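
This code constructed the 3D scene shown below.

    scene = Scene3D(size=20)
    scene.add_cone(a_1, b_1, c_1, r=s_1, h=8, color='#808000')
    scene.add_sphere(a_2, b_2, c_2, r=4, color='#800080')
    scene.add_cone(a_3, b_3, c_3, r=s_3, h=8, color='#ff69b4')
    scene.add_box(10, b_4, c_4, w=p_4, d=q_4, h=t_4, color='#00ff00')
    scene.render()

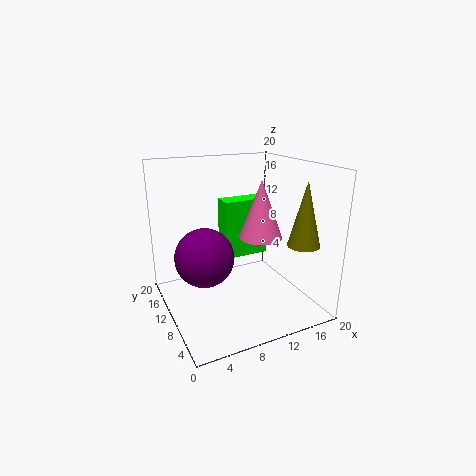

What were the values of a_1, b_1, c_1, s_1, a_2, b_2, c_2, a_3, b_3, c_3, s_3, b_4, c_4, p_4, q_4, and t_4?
a_1 = 15
b_1 = 2
c_1 = 11
s_1 = 2
a_2 = 5
b_2 = 10
c_2 = 8
a_3 = 13
b_3 = 9
c_3 = 10
s_3 = 3
b_4 = 14
c_4 = 5
p_4 = 7
q_4 = 3
t_4 = 9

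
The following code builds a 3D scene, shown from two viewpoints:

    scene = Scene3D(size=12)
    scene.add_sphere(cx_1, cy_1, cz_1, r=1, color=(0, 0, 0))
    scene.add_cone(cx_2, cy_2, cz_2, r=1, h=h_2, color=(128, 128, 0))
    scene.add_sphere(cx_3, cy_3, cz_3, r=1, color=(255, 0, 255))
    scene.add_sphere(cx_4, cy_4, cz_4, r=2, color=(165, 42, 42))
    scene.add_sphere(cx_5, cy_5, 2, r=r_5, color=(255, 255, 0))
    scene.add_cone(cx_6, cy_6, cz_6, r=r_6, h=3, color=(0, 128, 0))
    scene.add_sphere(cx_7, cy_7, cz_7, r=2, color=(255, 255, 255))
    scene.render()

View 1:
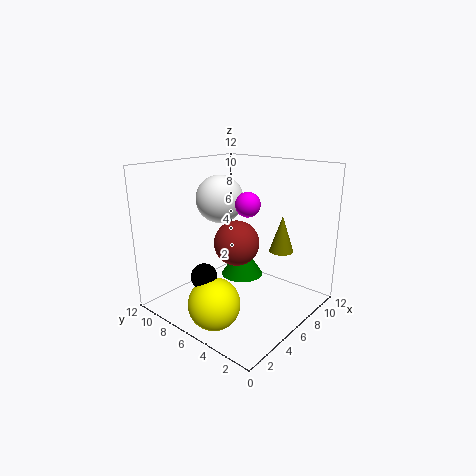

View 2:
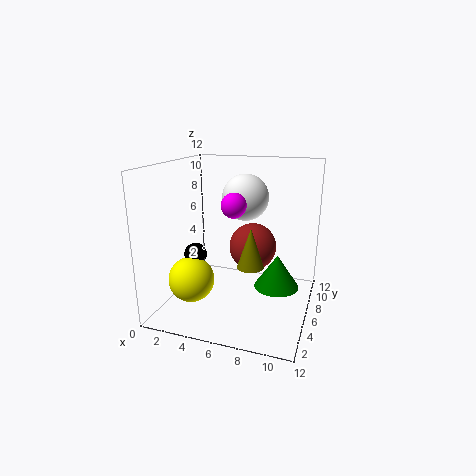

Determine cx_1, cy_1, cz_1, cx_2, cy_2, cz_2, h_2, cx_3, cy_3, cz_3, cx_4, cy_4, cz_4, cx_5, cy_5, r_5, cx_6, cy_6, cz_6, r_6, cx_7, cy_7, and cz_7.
cx_1 = 2, cy_1 = 6, cz_1 = 4, cx_2 = 8, cy_2 = 3, cz_2 = 5, h_2 = 3, cx_3 = 6, cy_3 = 5, cz_3 = 9, cx_4 = 7, cy_4 = 7, cz_4 = 5, cx_5 = 2, cy_5 = 5, r_5 = 2, cx_6 = 9, cy_6 = 8, cz_6 = 1, r_6 = 2, cx_7 = 6, cy_7 = 8, cz_7 = 9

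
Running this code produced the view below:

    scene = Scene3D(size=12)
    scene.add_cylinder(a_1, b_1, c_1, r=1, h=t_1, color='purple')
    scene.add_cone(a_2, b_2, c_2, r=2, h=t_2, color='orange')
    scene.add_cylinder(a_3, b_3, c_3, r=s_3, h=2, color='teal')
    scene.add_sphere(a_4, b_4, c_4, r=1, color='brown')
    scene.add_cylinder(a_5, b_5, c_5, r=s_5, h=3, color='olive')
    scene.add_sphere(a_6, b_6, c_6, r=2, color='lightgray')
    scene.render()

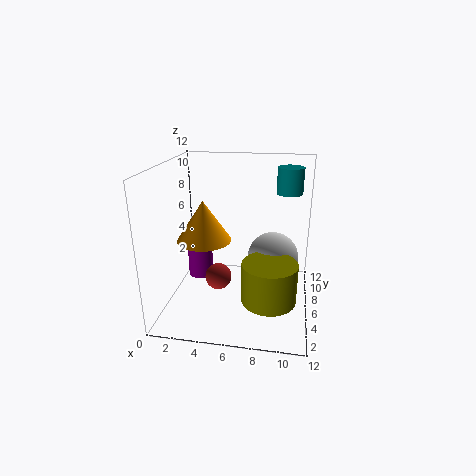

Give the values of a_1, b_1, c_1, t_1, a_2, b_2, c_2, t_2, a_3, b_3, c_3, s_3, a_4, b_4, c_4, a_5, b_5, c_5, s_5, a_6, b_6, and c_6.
a_1 = 3
b_1 = 5
c_1 = 3
t_1 = 3
a_2 = 4
b_2 = 3
c_2 = 7
t_2 = 3
a_3 = 10
b_3 = 6
c_3 = 10
s_3 = 1
a_4 = 5
b_4 = 3
c_4 = 4
a_5 = 9
b_5 = 2
c_5 = 3
s_5 = 2
a_6 = 9
b_6 = 5
c_6 = 5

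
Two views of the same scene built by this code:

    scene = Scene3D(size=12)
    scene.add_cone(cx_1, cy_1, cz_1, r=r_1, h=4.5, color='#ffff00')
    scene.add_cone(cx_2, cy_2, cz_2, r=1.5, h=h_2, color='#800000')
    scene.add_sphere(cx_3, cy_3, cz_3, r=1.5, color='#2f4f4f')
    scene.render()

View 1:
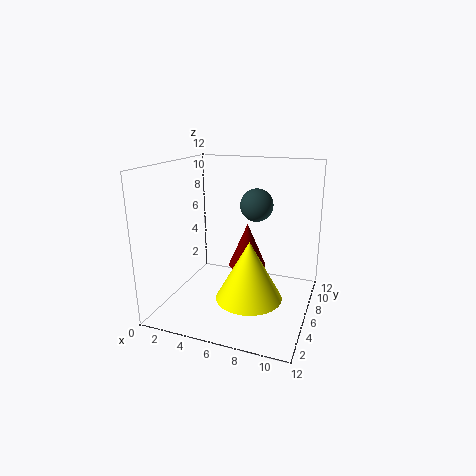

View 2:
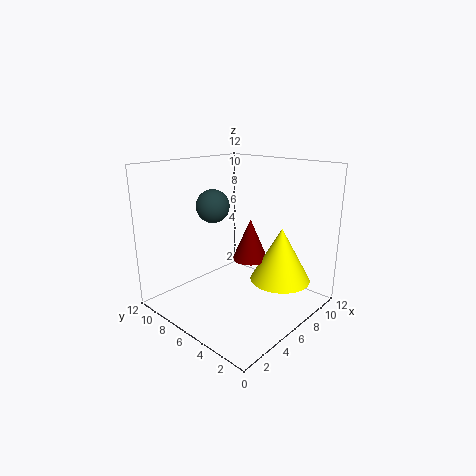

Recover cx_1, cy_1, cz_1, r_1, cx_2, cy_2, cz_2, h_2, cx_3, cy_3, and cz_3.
cx_1 = 8, cy_1 = 3, cz_1 = 2.5, r_1 = 2.5, cx_2 = 7, cy_2 = 5.5, cz_2 = 4, h_2 = 3.5, cx_3 = 6.5, cy_3 = 9.5, cz_3 = 8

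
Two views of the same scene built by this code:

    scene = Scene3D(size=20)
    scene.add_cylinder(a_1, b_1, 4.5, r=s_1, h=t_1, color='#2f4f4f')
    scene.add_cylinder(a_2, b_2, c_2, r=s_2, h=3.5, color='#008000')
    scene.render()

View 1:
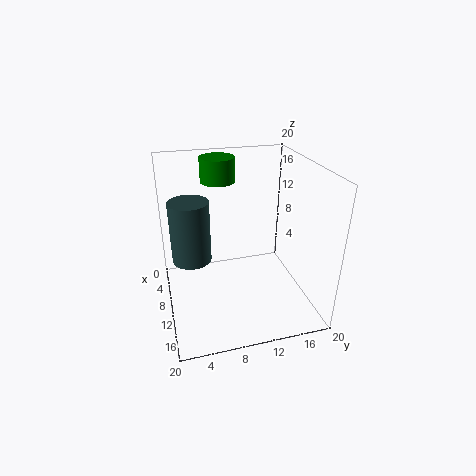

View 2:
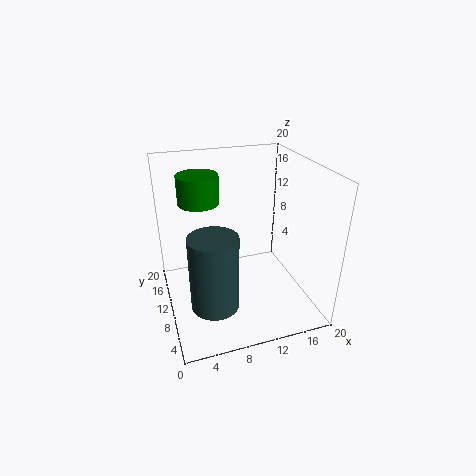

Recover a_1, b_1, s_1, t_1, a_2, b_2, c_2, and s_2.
a_1 = 5, b_1 = 4, s_1 = 3, t_1 = 9.5, a_2 = 4.5, b_2 = 8.5, c_2 = 16.5, s_2 = 2.5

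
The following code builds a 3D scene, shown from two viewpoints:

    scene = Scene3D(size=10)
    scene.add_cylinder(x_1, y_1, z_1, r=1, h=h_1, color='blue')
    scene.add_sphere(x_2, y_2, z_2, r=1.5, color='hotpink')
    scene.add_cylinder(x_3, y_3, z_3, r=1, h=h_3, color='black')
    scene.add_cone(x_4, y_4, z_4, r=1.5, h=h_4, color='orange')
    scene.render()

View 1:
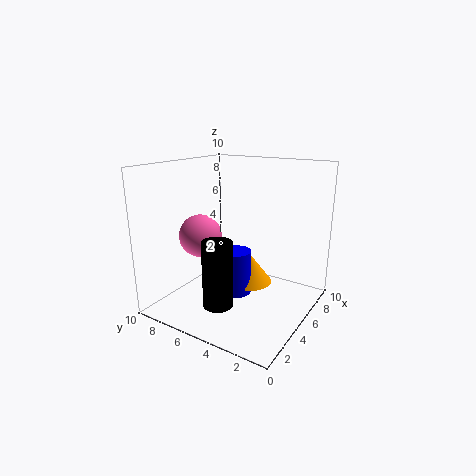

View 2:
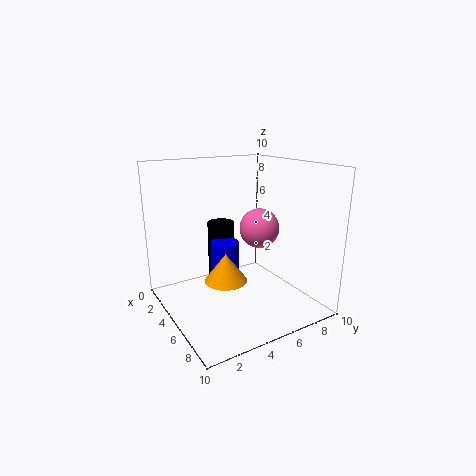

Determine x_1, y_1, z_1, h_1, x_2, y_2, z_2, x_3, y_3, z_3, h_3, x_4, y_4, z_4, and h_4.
x_1 = 4
y_1 = 4.5
z_1 = 1.5
h_1 = 3
x_2 = 4
y_2 = 7.5
z_2 = 5
x_3 = 2.5
y_3 = 5
z_3 = 1
h_3 = 4.5
x_4 = 5
y_4 = 4
z_4 = 2
h_4 = 2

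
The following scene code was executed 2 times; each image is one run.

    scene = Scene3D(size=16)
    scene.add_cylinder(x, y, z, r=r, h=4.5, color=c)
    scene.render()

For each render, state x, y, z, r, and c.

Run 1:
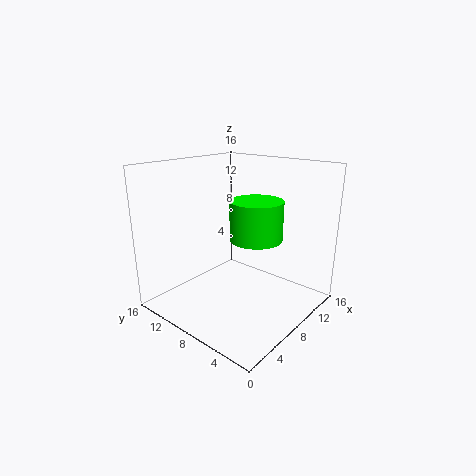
x = 10, y = 7, z = 7.5, r = 3, c = 'lime'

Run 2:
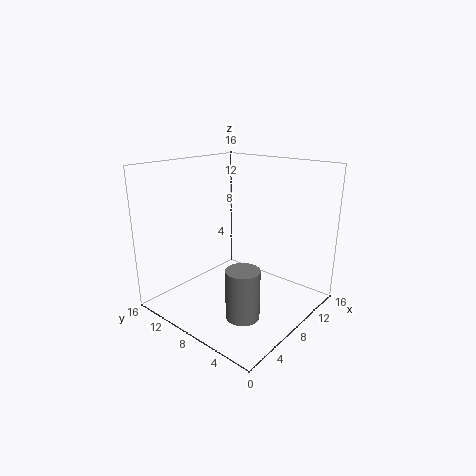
x = 1.5, y = 2, z = 4, r = 1.5, c = 'gray'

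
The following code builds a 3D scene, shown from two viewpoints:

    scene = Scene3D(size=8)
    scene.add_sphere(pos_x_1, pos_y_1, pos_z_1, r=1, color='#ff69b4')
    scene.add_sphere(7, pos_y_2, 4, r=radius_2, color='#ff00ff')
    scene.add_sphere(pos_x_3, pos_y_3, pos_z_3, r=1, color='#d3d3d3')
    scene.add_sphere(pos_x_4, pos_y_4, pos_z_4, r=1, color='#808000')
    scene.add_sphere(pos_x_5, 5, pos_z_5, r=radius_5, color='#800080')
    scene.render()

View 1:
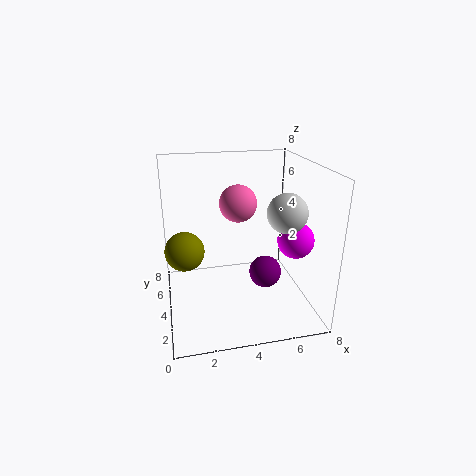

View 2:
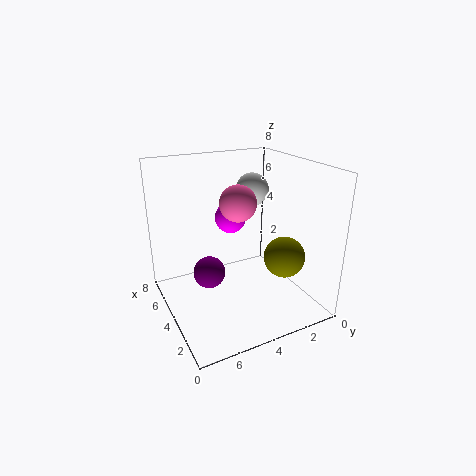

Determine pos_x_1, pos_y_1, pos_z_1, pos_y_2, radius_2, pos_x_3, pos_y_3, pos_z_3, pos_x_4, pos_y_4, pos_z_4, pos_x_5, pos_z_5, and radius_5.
pos_x_1 = 4; pos_y_1 = 4; pos_z_1 = 6; pos_y_2 = 3; radius_2 = 1; pos_x_3 = 6; pos_y_3 = 2; pos_z_3 = 6; pos_x_4 = 1; pos_y_4 = 3; pos_z_4 = 4; pos_x_5 = 6; pos_z_5 = 1; radius_5 = 1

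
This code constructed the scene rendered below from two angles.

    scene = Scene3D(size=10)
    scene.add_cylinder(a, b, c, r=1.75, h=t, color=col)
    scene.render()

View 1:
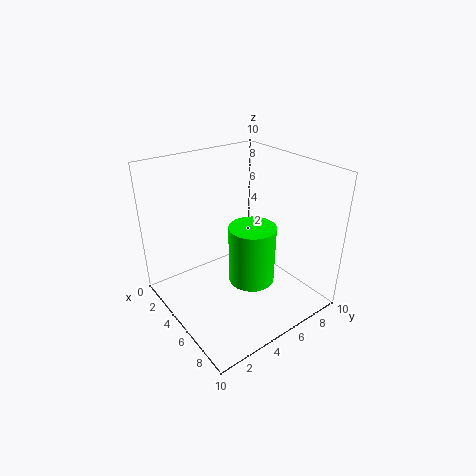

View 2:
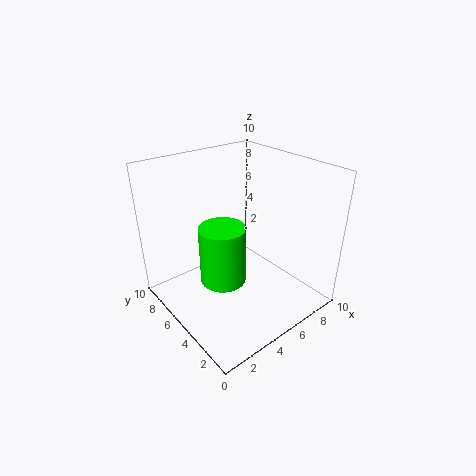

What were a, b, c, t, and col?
a = 4.75; b = 6.5; c = 0.75; t = 4.5; col = 'lime'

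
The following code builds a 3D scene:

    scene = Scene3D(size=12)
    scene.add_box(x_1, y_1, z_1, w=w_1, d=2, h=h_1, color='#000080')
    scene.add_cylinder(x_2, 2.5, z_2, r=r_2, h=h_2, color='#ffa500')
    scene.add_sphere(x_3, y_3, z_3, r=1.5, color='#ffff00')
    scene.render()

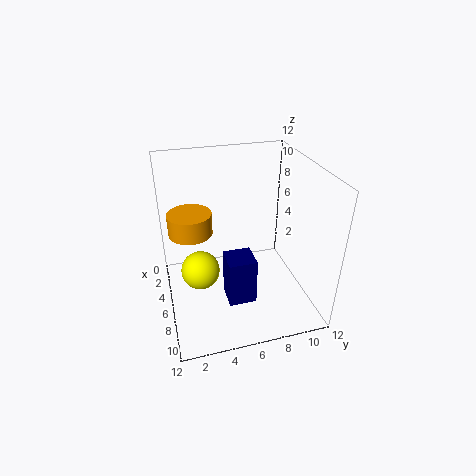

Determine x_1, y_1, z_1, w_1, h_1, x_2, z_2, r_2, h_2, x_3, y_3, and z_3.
x_1 = 9
y_1 = 4
z_1 = 3.5
w_1 = 2
h_1 = 3.5
x_2 = 2.5
z_2 = 5
r_2 = 2
h_2 = 2
x_3 = 7.5
y_3 = 2.5
z_3 = 4.5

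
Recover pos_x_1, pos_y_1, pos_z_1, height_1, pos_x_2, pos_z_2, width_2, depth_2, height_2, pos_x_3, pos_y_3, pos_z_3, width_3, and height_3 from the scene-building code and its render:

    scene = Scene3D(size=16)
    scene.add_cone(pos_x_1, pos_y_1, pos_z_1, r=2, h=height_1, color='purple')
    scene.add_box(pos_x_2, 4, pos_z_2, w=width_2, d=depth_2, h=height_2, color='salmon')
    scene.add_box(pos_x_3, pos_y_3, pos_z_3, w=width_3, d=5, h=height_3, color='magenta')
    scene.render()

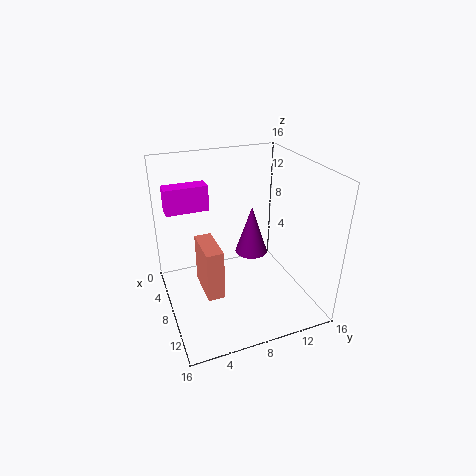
pos_x_1 = 5, pos_y_1 = 11, pos_z_1 = 4, height_1 = 6, pos_x_2 = 4, pos_z_2 = 1, width_2 = 5, depth_2 = 2, height_2 = 6, pos_x_3 = 2, pos_y_3 = 1, pos_z_3 = 10, width_3 = 2, height_3 = 3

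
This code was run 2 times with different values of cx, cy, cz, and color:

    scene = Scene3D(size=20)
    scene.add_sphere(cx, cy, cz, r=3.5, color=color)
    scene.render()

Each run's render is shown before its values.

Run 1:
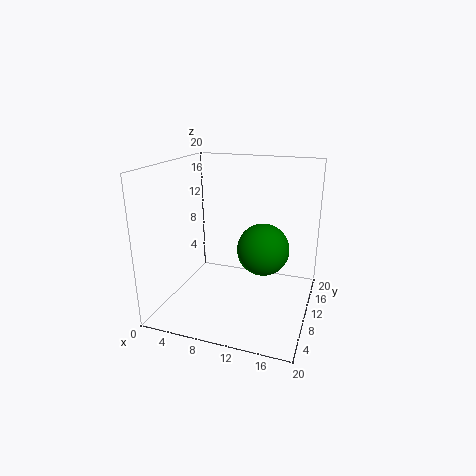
cx = 13.75, cy = 9.5, cz = 9, color = 'green'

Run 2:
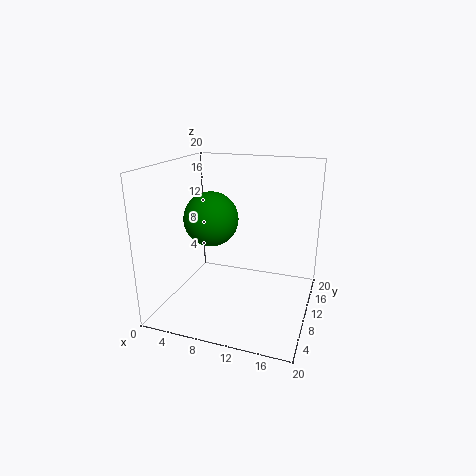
cx = 7.5, cy = 6.75, cz = 13.5, color = 'green'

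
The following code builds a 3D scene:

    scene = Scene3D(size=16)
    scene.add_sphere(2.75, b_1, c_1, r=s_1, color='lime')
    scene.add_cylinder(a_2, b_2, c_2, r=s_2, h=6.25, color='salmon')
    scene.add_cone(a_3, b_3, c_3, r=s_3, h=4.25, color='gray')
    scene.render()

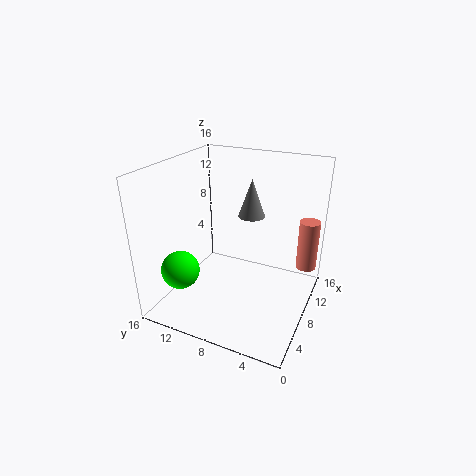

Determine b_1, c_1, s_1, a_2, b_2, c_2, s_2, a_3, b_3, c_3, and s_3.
b_1 = 12.25
c_1 = 5.75
s_1 = 2
a_2 = 14.5
b_2 = 1.5
c_2 = 2.25
s_2 = 1.25
a_3 = 10
b_3 = 7.25
c_3 = 10
s_3 = 1.5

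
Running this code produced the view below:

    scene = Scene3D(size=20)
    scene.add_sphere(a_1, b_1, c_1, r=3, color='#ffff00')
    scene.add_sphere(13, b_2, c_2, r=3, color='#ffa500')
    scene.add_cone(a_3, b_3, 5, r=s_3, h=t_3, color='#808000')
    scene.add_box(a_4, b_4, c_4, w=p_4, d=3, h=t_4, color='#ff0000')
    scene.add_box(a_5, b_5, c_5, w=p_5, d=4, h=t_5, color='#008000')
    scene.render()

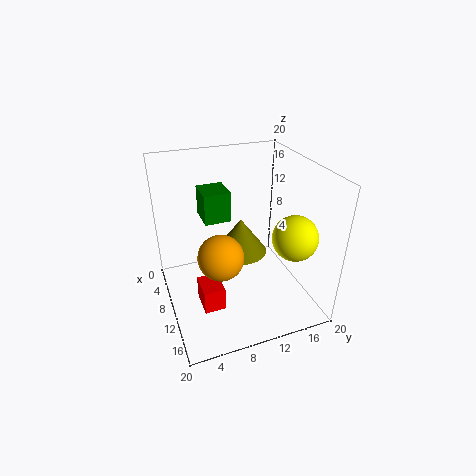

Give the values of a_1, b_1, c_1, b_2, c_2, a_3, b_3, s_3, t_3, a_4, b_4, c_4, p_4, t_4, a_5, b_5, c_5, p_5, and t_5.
a_1 = 15, b_1 = 16, c_1 = 11.5, b_2 = 6.5, c_2 = 9.5, a_3 = 6, b_3 = 12, s_3 = 4, t_3 = 5.5, a_4 = 9, b_4 = 4, c_4 = 0.5, p_4 = 4, t_4 = 3.5, a_5 = 1.5, b_5 = 6.5, c_5 = 10.5, p_5 = 4.5, t_5 = 4.5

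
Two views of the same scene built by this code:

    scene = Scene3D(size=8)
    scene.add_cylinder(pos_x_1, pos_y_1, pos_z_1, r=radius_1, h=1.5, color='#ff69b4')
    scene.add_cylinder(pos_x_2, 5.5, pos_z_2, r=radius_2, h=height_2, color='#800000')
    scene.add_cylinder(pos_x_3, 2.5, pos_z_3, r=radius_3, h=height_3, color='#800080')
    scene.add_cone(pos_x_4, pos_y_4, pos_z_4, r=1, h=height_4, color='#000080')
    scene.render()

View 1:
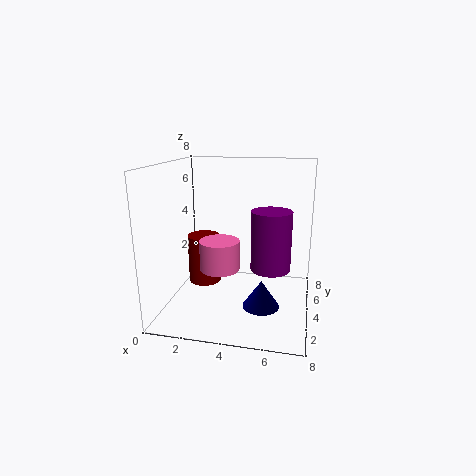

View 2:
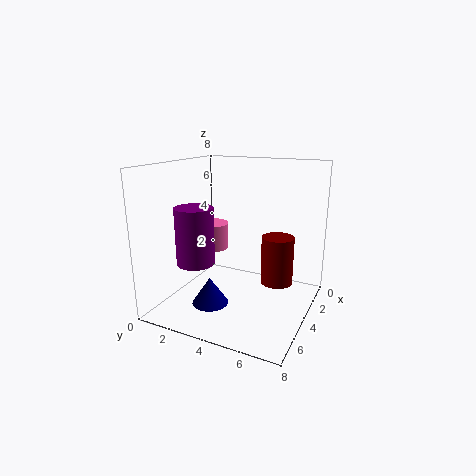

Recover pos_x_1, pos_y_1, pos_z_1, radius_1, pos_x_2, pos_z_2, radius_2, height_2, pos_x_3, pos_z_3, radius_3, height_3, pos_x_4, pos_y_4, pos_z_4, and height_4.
pos_x_1 = 3.5, pos_y_1 = 2, pos_z_1 = 3, radius_1 = 1, pos_x_2 = 1.5, pos_z_2 = 0.5, radius_2 = 1, height_2 = 3, pos_x_3 = 6, pos_z_3 = 3, radius_3 = 1, height_3 = 3, pos_x_4 = 5.5, pos_y_4 = 3, pos_z_4 = 0.5, height_4 = 1.5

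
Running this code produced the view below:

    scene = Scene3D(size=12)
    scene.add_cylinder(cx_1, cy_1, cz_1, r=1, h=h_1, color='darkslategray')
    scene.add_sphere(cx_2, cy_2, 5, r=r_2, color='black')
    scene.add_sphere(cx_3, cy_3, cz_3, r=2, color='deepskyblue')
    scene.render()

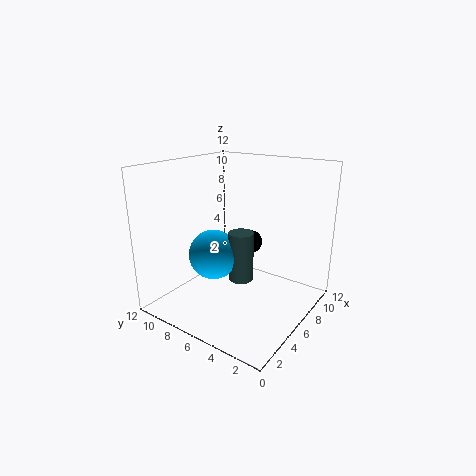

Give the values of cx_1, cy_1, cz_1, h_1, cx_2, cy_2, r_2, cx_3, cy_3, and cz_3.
cx_1 = 5; cy_1 = 5; cz_1 = 3; h_1 = 4; cx_2 = 8; cy_2 = 6; r_2 = 1; cx_3 = 4; cy_3 = 7; cz_3 = 5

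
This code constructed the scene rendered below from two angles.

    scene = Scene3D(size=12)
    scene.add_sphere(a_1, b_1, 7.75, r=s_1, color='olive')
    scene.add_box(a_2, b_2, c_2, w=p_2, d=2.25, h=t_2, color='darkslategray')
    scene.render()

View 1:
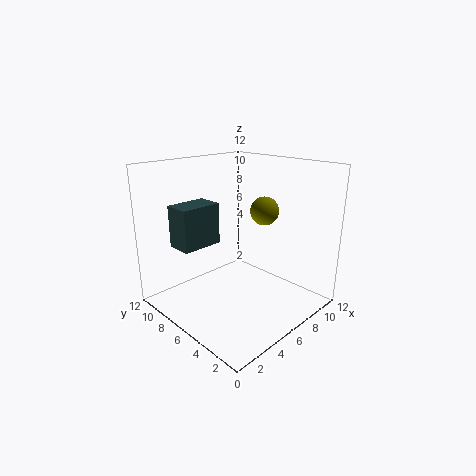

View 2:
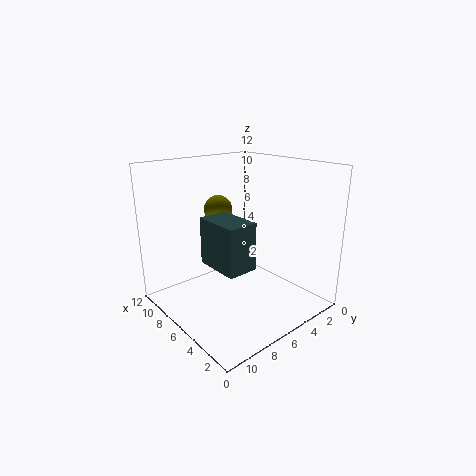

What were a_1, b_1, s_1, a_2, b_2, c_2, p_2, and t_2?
a_1 = 9, b_1 = 5.75, s_1 = 1.25, a_2 = 2, b_2 = 7.75, c_2 = 5.25, p_2 = 3.5, t_2 = 3.5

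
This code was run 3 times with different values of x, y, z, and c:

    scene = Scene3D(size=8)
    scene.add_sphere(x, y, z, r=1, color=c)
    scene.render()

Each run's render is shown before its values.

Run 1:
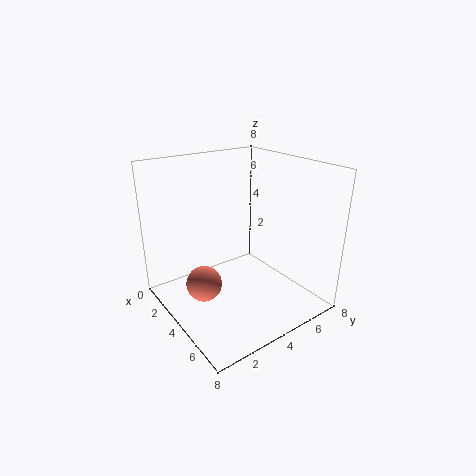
x = 3.5
y = 2
z = 1.5
c = 'salmon'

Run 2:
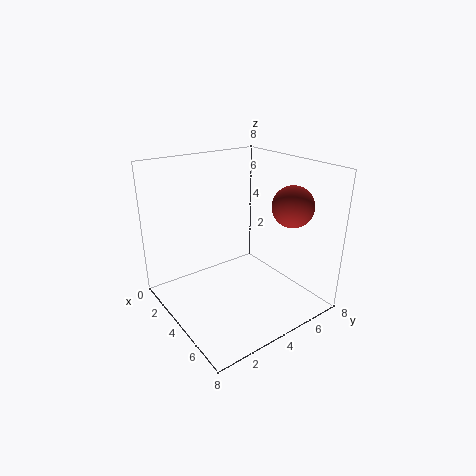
x = 7
y = 5
z = 6.5
c = 'brown'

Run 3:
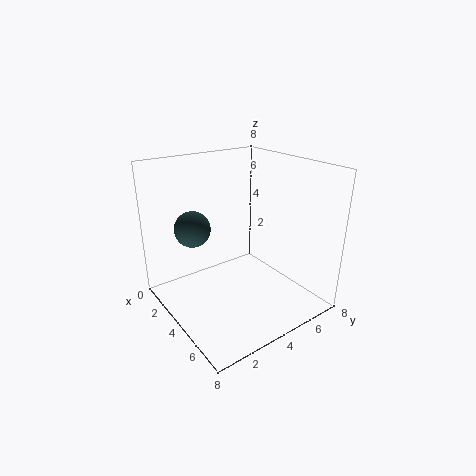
x = 2.5
y = 2
z = 4.5
c = 'darkslategray'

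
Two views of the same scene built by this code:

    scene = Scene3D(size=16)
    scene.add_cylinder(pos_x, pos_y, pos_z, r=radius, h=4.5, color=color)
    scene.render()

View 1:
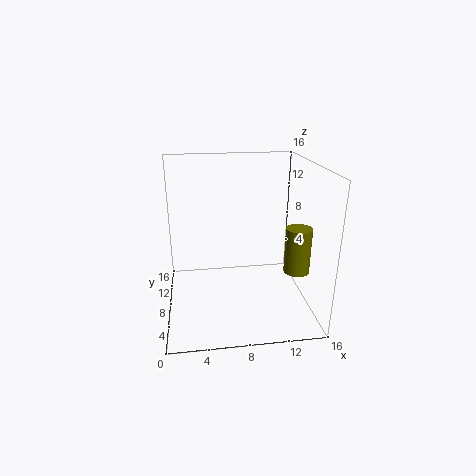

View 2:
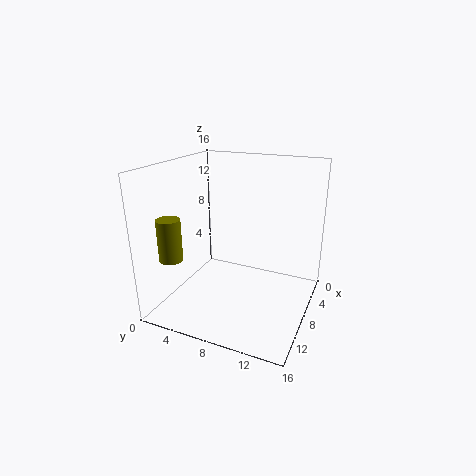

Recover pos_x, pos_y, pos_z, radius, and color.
pos_x = 13
pos_y = 2.5
pos_z = 6.5
radius = 1.25
color = 'olive'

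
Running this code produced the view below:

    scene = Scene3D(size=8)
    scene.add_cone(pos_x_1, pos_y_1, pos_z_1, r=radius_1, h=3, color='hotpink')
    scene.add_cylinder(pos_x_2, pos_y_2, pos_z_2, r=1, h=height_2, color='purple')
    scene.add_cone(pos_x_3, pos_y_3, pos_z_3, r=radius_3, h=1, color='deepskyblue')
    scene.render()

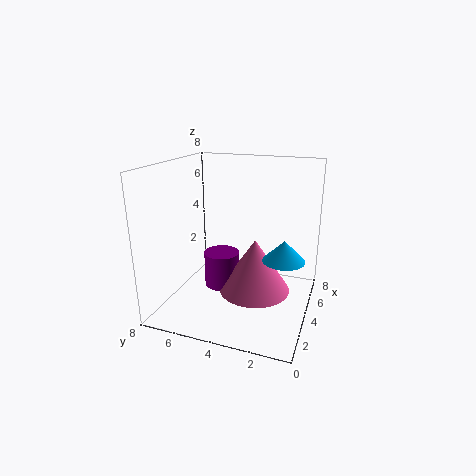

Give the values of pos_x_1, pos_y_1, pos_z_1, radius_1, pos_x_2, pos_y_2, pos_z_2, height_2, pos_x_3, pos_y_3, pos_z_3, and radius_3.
pos_x_1 = 4, pos_y_1 = 3, pos_z_1 = 1, radius_1 = 2, pos_x_2 = 4, pos_y_2 = 5, pos_z_2 = 1, height_2 = 2, pos_x_3 = 2, pos_y_3 = 1, pos_z_3 = 4, radius_3 = 1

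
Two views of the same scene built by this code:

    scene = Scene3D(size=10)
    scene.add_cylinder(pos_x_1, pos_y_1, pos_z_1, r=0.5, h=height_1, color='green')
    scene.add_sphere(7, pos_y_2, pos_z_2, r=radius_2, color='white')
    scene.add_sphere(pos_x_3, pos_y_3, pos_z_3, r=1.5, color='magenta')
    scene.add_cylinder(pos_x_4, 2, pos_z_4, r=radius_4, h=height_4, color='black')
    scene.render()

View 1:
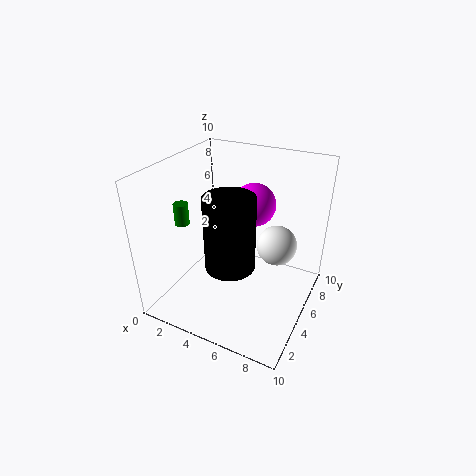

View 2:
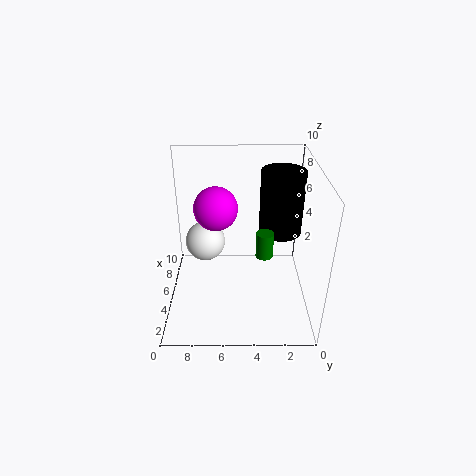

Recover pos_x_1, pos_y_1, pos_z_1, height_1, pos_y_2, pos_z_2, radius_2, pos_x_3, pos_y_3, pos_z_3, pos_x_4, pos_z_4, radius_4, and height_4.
pos_x_1 = 1.5; pos_y_1 = 3.5; pos_z_1 = 6; height_1 = 1.5; pos_y_2 = 7.5; pos_z_2 = 3.5; radius_2 = 1.5; pos_x_3 = 5.5; pos_y_3 = 6.5; pos_z_3 = 7; pos_x_4 = 6; pos_z_4 = 5; radius_4 = 1.5; height_4 = 4.5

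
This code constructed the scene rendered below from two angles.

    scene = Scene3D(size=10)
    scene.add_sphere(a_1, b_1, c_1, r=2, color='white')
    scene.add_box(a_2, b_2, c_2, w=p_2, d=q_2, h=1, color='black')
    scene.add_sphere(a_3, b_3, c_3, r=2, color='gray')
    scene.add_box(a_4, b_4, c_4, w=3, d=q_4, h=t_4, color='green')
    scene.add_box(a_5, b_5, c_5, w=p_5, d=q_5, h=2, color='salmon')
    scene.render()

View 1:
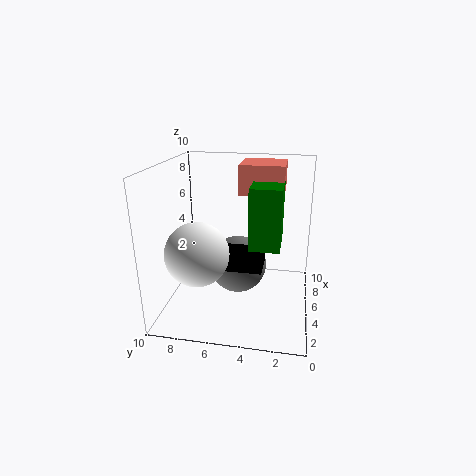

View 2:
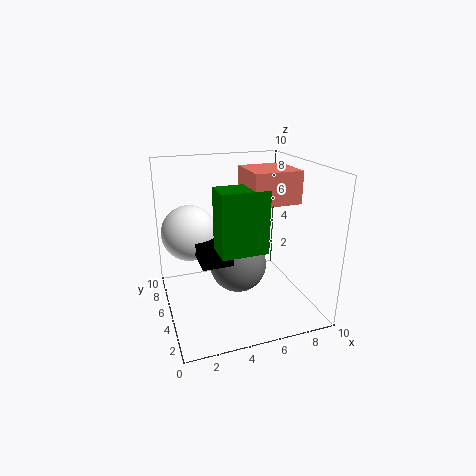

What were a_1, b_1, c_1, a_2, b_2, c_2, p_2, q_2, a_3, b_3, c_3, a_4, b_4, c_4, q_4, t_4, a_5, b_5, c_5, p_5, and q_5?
a_1 = 2, b_1 = 7, c_1 = 5, a_2 = 2, b_2 = 3, c_2 = 4, p_2 = 2, q_2 = 3, a_3 = 5, b_3 = 5, c_3 = 3, a_4 = 3, b_4 = 2, c_4 = 5, q_4 = 2, t_4 = 4, a_5 = 5, b_5 = 2, c_5 = 8, p_5 = 3, q_5 = 3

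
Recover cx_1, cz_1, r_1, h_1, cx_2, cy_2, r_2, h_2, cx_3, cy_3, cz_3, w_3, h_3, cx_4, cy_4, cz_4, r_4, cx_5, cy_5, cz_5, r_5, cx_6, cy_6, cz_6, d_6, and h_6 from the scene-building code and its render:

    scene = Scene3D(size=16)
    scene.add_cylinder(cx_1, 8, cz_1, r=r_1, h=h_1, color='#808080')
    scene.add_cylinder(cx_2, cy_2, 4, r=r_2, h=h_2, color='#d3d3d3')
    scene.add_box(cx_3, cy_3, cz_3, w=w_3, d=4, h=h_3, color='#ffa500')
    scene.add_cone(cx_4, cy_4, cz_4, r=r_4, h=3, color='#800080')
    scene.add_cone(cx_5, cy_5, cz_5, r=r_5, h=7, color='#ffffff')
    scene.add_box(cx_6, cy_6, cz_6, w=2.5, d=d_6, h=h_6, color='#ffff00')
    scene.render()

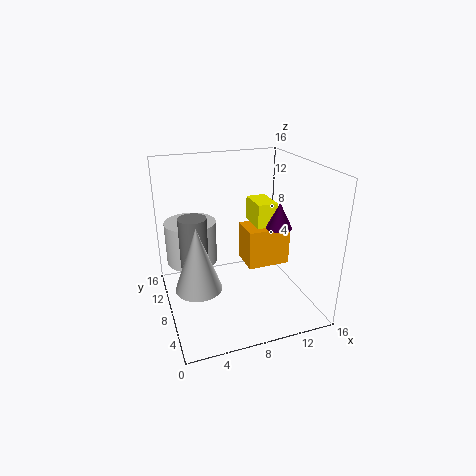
cx_1 = 3
cz_1 = 5.5
r_1 = 1.5
h_1 = 5.5
cx_2 = 3.5
cy_2 = 12
r_2 = 3
h_2 = 5
cx_3 = 10.5
cy_3 = 10.5
cz_3 = 2
w_3 = 5.5
h_3 = 5
cx_4 = 13
cy_4 = 8
cz_4 = 8.5
r_4 = 1.5
cx_5 = 3
cy_5 = 6.5
cz_5 = 3.5
r_5 = 2.5
cx_6 = 11.5
cy_6 = 10.5
cz_6 = 7.5
d_6 = 4
h_6 = 3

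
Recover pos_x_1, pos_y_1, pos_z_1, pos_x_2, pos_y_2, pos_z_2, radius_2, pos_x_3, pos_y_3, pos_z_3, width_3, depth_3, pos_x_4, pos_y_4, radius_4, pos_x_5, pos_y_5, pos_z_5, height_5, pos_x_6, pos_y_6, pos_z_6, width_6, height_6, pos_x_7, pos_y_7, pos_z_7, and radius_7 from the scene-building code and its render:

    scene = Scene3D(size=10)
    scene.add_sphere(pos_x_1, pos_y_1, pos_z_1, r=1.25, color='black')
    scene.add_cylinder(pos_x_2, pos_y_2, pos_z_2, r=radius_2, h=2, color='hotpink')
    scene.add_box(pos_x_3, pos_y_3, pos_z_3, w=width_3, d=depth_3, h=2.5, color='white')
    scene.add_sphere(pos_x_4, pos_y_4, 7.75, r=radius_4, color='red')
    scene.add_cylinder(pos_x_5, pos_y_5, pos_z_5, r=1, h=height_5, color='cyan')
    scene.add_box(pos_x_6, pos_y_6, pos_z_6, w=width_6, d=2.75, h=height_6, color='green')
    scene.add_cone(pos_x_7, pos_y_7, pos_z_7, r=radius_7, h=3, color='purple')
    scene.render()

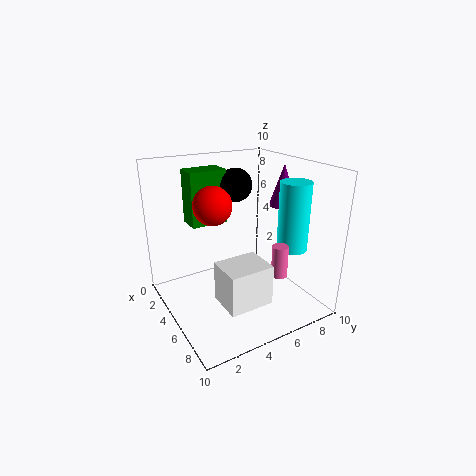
pos_x_1 = 2.5, pos_y_1 = 6.25, pos_z_1 = 8, pos_x_2 = 8.75, pos_y_2 = 5.75, pos_z_2 = 3.75, radius_2 = 0.5, pos_x_3 = 7.25, pos_y_3 = 2, pos_z_3 = 2.5, width_3 = 2.25, depth_3 = 2.75, pos_x_4 = 5.25, pos_y_4 = 3, radius_4 = 1.25, pos_x_5 = 7.75, pos_y_5 = 7.5, pos_z_5 = 4.75, height_5 = 4.5, pos_x_6 = 0.75, pos_y_6 = 2.75, pos_z_6 = 5.25, width_6 = 1.75, height_6 = 4, pos_x_7 = 5, pos_y_7 = 8.75, pos_z_7 = 6.75, radius_7 = 1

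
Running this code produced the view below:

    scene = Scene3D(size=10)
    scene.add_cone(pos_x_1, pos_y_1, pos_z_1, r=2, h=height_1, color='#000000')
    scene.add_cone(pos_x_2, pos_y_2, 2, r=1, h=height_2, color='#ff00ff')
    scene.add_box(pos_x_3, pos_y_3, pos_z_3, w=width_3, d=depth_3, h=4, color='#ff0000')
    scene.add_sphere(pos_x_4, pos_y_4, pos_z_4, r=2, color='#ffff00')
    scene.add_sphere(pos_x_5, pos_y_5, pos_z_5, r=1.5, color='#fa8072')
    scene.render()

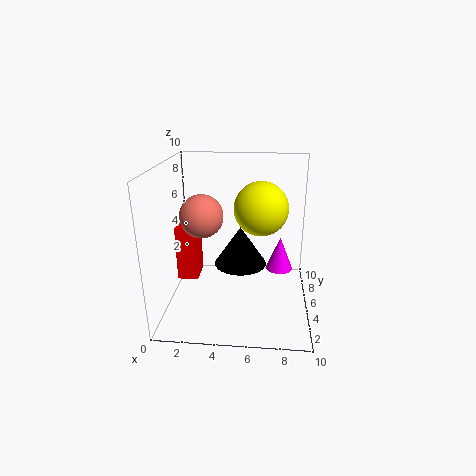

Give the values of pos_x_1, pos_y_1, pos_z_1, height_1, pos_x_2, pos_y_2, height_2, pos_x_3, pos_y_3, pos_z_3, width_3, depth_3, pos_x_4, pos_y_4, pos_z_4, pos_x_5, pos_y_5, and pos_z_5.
pos_x_1 = 5, pos_y_1 = 7, pos_z_1 = 2, height_1 = 3, pos_x_2 = 8, pos_y_2 = 6.5, height_2 = 2.5, pos_x_3 = 0.5, pos_y_3 = 5, pos_z_3 = 1.5, width_3 = 1.5, depth_3 = 2, pos_x_4 = 6.5, pos_y_4 = 7, pos_z_4 = 6.5, pos_x_5 = 2.5, pos_y_5 = 5, pos_z_5 = 6.5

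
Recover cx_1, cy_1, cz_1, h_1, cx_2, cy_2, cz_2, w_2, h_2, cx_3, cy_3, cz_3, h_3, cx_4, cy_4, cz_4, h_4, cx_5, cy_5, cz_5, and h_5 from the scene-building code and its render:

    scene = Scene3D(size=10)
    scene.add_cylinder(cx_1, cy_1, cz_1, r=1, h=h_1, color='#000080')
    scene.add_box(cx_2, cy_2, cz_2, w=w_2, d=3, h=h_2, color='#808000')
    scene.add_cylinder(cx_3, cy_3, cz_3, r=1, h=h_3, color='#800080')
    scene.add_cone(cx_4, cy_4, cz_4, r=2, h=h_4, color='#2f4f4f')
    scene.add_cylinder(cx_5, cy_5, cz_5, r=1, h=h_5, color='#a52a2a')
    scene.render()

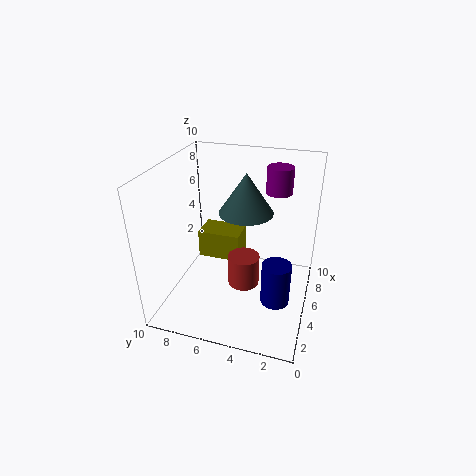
cx_1 = 4; cy_1 = 2; cz_1 = 1; h_1 = 3; cx_2 = 5; cy_2 = 5; cz_2 = 3; w_2 = 2; h_2 = 2; cx_3 = 9; cy_3 = 3; cz_3 = 7; h_3 = 2; cx_4 = 7; cy_4 = 5; cz_4 = 6; h_4 = 3; cx_5 = 3; cy_5 = 4; cz_5 = 3; h_5 = 2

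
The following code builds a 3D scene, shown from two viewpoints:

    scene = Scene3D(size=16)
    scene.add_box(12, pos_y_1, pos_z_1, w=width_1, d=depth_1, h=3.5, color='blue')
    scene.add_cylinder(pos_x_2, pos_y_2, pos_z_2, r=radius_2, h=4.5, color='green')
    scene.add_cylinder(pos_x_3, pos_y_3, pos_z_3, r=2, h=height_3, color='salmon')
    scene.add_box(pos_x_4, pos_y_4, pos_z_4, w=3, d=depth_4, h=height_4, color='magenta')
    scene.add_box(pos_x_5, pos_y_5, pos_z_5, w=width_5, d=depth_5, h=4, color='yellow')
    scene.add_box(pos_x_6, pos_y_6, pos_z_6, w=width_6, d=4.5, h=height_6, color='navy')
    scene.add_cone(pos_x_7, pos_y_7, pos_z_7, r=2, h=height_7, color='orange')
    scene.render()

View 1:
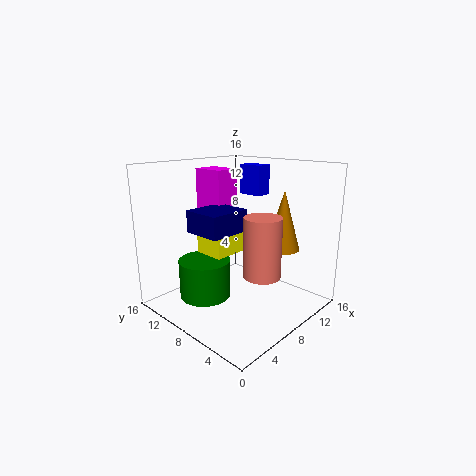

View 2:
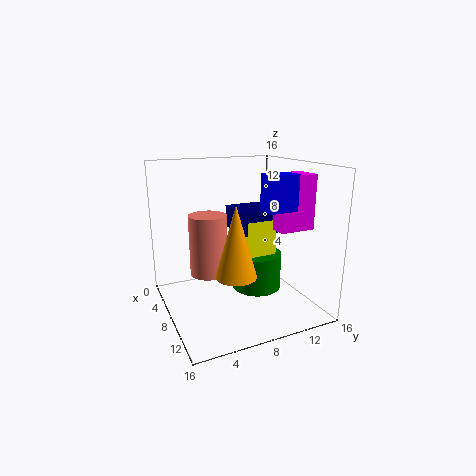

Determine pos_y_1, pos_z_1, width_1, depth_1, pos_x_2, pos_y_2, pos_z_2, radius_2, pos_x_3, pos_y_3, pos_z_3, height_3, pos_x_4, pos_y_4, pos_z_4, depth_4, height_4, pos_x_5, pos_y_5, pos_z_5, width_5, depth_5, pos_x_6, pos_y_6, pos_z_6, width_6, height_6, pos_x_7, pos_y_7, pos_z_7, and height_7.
pos_y_1 = 8.5; pos_z_1 = 12; width_1 = 2; depth_1 = 3; pos_x_2 = 6; pos_y_2 = 11.5; pos_z_2 = 0.5; radius_2 = 3; pos_x_3 = 8; pos_y_3 = 4.5; pos_z_3 = 4.5; height_3 = 6.5; pos_x_4 = 8.5; pos_y_4 = 11.5; pos_z_4 = 9; depth_4 = 4; height_4 = 6; pos_x_5 = 5.5; pos_y_5 = 8.5; pos_z_5 = 6; width_5 = 4; depth_5 = 3.5; pos_x_6 = 4.5; pos_y_6 = 8; pos_z_6 = 8.5; width_6 = 5; height_6 = 2.5; pos_x_7 = 13; pos_y_7 = 5.5; pos_z_7 = 6; height_7 = 7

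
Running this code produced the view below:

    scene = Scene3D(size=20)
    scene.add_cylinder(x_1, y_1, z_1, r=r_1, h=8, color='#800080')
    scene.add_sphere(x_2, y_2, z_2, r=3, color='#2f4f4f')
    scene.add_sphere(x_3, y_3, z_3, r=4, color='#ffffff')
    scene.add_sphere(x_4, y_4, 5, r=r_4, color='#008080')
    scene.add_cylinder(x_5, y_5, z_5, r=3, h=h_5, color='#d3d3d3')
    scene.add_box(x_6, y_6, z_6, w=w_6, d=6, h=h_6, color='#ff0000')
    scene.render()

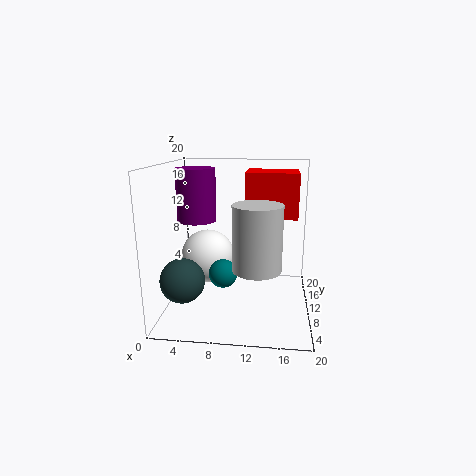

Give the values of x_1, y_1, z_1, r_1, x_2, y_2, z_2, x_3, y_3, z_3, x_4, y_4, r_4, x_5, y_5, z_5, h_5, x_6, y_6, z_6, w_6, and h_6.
x_1 = 3, y_1 = 15, z_1 = 11, r_1 = 3, x_2 = 3, y_2 = 6, z_2 = 5, x_3 = 5, y_3 = 13, z_3 = 6, x_4 = 8, y_4 = 9, r_4 = 2, x_5 = 13, y_5 = 4, z_5 = 8, h_5 = 8, x_6 = 11, y_6 = 9, z_6 = 13, w_6 = 7, h_6 = 6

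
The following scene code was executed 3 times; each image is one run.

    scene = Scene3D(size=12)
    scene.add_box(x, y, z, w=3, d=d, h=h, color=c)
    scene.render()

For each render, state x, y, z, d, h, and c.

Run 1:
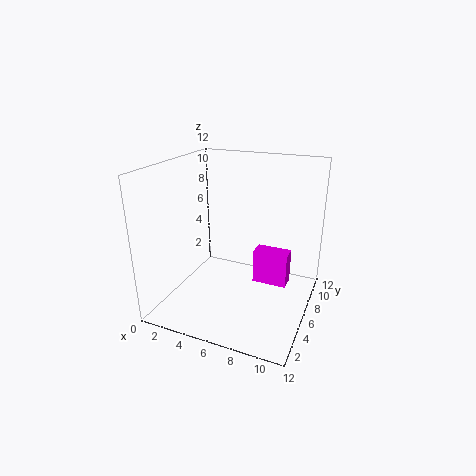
x = 7, y = 7, z = 1.5, d = 1.5, h = 3, c = 'magenta'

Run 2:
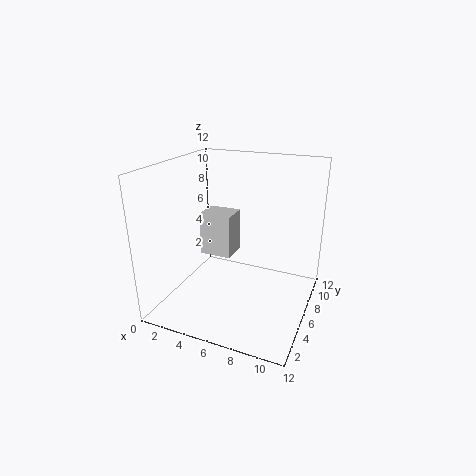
x = 1.5, y = 7.5, z = 3, d = 2.5, h = 4, c = 'lightgray'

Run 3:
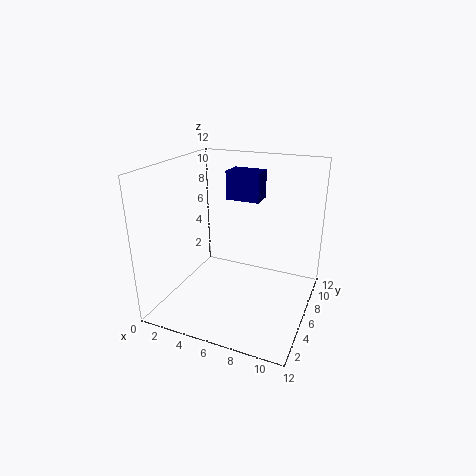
x = 4, y = 8, z = 8.5, d = 2, h = 2.5, c = 'navy'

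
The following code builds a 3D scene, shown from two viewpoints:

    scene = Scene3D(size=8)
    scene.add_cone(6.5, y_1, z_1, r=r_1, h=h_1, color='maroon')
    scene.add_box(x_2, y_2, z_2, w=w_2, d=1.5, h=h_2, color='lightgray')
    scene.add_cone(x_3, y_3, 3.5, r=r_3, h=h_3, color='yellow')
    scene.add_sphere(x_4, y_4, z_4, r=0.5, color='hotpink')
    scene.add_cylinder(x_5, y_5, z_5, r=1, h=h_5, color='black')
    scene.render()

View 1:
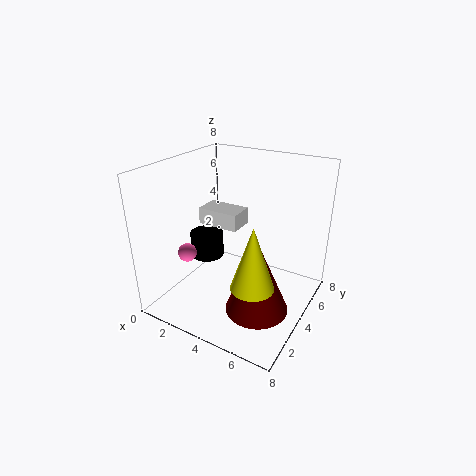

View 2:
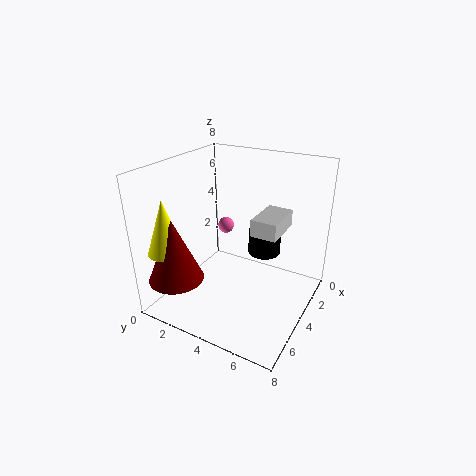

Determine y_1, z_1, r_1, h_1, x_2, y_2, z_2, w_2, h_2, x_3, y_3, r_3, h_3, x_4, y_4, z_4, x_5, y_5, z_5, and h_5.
y_1 = 1.5
z_1 = 2
r_1 = 1.5
h_1 = 3.5
x_2 = 1
y_2 = 4.5
z_2 = 4
w_2 = 2.5
h_2 = 1
x_3 = 6.5
y_3 = 1
r_3 = 1
h_3 = 3
x_4 = 2
y_4 = 2
z_4 = 3.5
x_5 = 1.5
y_5 = 4.5
z_5 = 2
h_5 = 1.5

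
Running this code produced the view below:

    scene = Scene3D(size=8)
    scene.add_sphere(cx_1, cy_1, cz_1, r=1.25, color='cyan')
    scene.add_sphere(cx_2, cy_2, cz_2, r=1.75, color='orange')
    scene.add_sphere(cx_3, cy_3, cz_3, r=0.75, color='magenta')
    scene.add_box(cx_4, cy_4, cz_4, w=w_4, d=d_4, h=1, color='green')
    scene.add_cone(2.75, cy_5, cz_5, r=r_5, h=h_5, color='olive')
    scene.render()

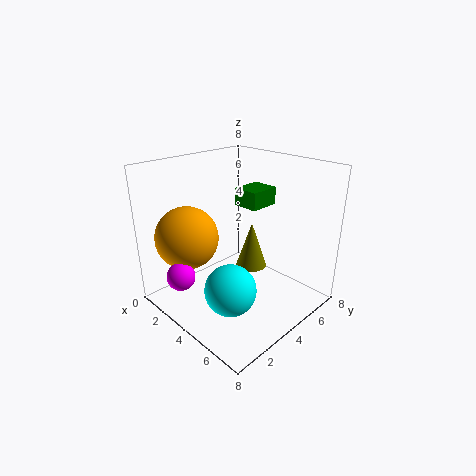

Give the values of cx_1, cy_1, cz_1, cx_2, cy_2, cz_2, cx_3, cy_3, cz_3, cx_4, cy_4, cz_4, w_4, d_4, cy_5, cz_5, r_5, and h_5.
cx_1 = 6
cy_1 = 1.5
cz_1 = 2.75
cx_2 = 2
cy_2 = 2
cz_2 = 4
cx_3 = 3
cy_3 = 0.75
cz_3 = 2.5
cx_4 = 3
cy_4 = 4.75
cz_4 = 5.5
w_4 = 1.5
d_4 = 1.75
cy_5 = 6.5
cz_5 = 0.75
r_5 = 1
h_5 = 3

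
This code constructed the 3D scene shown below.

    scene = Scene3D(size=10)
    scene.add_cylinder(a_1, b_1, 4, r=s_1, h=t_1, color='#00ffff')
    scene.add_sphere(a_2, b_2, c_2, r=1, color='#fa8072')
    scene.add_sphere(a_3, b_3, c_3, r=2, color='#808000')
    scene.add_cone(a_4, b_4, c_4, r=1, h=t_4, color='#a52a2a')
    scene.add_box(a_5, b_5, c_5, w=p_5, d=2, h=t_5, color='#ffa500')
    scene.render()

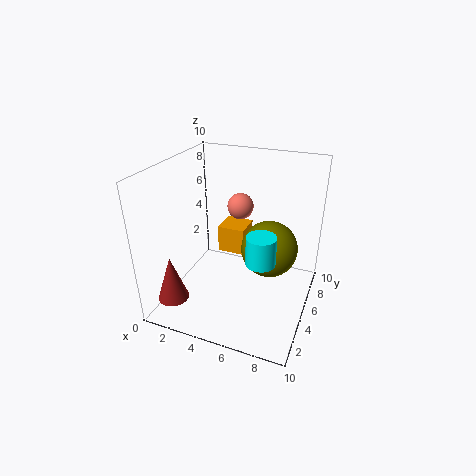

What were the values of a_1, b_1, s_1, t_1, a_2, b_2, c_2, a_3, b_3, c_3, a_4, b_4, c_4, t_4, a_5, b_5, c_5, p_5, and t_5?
a_1 = 7; b_1 = 4; s_1 = 1; t_1 = 2; a_2 = 4; b_2 = 8; c_2 = 6; a_3 = 7; b_3 = 6; c_3 = 4; a_4 = 2; b_4 = 1; c_4 = 2; t_4 = 3; a_5 = 3; b_5 = 6; c_5 = 3; p_5 = 2; t_5 = 2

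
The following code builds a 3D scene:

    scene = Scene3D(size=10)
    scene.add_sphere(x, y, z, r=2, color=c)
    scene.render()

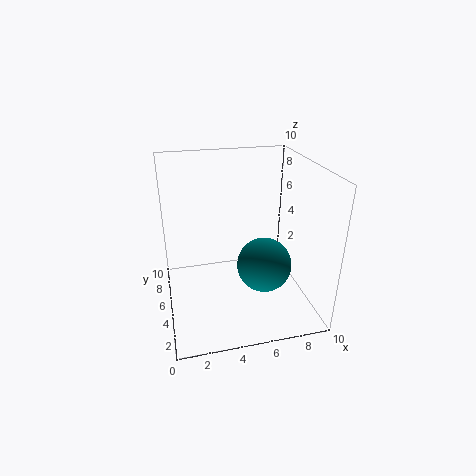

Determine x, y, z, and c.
x = 7; y = 5; z = 2.5; c = 'teal'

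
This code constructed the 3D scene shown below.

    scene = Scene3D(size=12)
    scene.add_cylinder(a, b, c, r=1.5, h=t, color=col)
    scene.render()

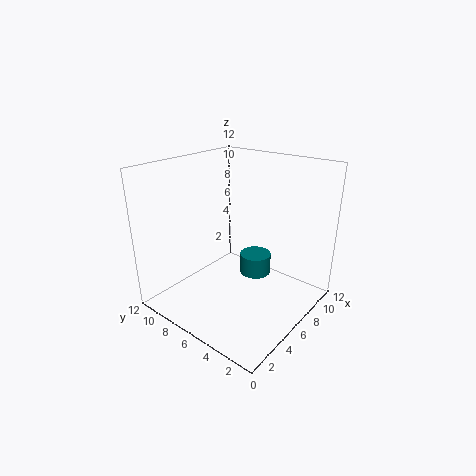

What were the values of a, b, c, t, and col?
a = 10
b = 7
c = 0.5
t = 2
col = 'teal'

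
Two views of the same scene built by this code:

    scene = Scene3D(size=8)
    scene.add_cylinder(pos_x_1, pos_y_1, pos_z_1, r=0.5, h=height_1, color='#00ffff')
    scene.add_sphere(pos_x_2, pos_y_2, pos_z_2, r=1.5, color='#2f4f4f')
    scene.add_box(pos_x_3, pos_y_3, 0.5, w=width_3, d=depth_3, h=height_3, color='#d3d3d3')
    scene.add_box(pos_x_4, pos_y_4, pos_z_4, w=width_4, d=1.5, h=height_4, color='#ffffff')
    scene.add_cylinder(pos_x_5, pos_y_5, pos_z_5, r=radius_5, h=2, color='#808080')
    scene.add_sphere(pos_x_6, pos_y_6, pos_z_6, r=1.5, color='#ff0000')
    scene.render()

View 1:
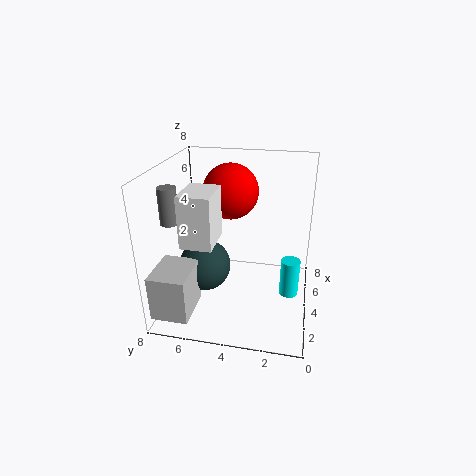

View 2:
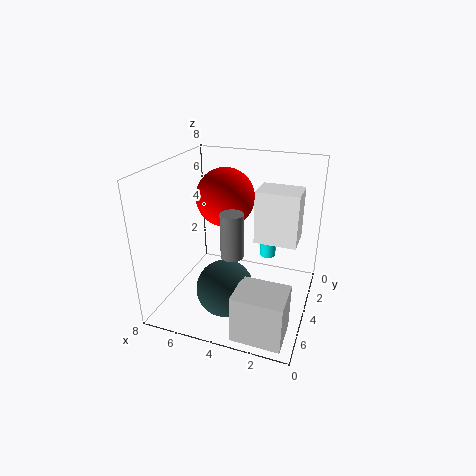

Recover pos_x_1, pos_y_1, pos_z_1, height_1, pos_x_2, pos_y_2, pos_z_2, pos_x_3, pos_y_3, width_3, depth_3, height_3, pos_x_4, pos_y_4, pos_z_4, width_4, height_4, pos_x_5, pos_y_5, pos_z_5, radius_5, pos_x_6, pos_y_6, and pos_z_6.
pos_x_1 = 3, pos_y_1 = 1, pos_z_1 = 1.5, height_1 = 2, pos_x_2 = 4, pos_y_2 = 6, pos_z_2 = 2, pos_x_3 = 0.5, pos_y_3 = 6, width_3 = 2.5, depth_3 = 2, height_3 = 2.5, pos_x_4 = 0.5, pos_y_4 = 4.5, pos_z_4 = 5, width_4 = 2, height_4 = 2.5, pos_x_5 = 3, pos_y_5 = 7.5, pos_z_5 = 5, radius_5 = 0.5, pos_x_6 = 4.5, pos_y_6 = 4.5, pos_z_6 = 6.5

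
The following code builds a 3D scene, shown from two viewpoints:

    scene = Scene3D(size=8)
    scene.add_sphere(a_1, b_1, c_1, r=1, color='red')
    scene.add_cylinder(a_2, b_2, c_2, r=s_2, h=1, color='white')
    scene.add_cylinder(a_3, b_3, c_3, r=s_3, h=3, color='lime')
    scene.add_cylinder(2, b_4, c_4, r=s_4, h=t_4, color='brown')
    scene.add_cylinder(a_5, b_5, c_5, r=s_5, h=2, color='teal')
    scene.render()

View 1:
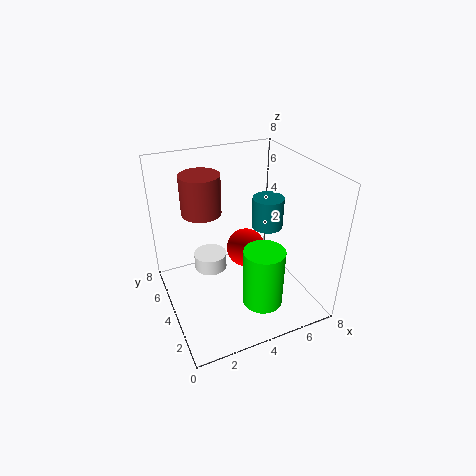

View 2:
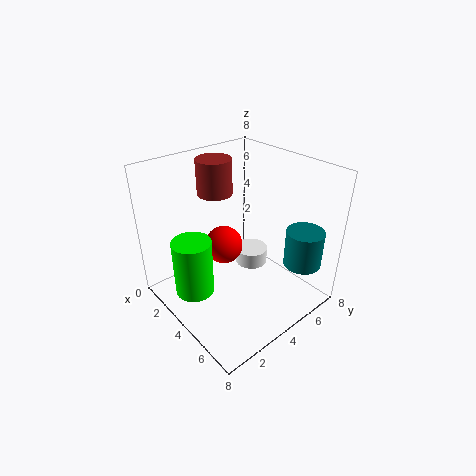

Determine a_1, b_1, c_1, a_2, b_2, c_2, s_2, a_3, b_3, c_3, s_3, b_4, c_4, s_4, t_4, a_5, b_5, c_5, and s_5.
a_1 = 4, b_1 = 3, c_1 = 4, a_2 = 3, b_2 = 6, c_2 = 1, s_2 = 1, a_3 = 4, b_3 = 1, c_3 = 2, s_3 = 1, b_4 = 4, c_4 = 6, s_4 = 1, t_4 = 2, a_5 = 7, b_5 = 6, c_5 = 3, s_5 = 1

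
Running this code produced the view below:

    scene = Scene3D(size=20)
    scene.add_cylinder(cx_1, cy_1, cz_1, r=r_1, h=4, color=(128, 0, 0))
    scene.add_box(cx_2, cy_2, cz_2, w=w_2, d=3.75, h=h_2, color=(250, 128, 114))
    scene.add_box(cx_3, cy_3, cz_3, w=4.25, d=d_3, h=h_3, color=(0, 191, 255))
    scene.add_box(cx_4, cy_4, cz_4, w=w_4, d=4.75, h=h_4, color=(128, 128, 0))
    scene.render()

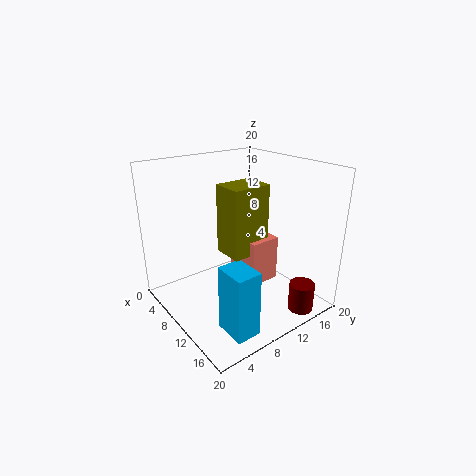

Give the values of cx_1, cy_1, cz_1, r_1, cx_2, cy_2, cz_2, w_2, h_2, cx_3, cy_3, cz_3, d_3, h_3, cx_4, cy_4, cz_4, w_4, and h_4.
cx_1 = 17.5; cy_1 = 15.5; cz_1 = 0.25; r_1 = 1.75; cx_2 = 12.5; cy_2 = 7; cz_2 = 7; w_2 = 4.5; h_2 = 5.5; cx_3 = 14.25; cy_3 = 3.75; cz_3 = 0.75; d_3 = 3.25; h_3 = 8.75; cx_4 = 12.5; cy_4 = 5; cz_4 = 10.75; w_4 = 3.75; h_4 = 8.25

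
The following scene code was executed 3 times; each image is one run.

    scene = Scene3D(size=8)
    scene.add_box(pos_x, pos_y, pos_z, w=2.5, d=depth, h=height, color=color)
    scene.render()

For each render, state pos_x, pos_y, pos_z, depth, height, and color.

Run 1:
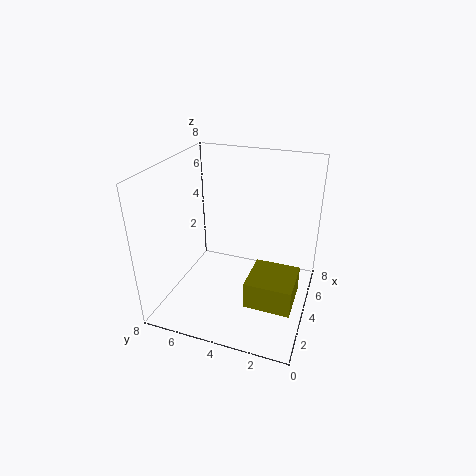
pos_x = 2, pos_y = 0.5, pos_z = 1, depth = 2.5, height = 1.5, color = 'olive'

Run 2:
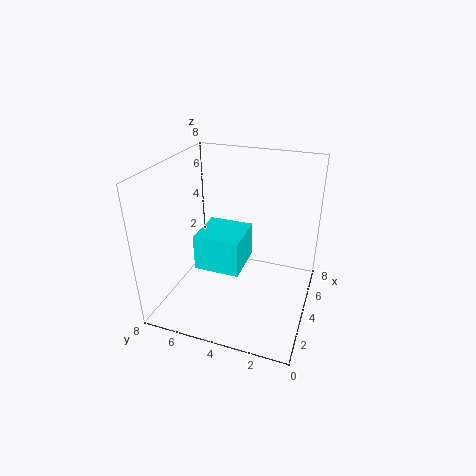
pos_x = 2.5, pos_y = 3.5, pos_z = 2.5, depth = 2.5, height = 2, color = 'cyan'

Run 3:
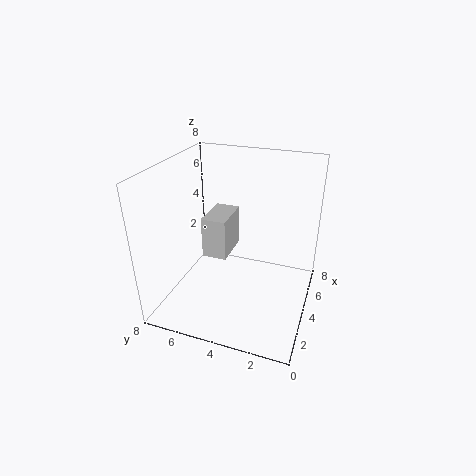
pos_x = 4.5, pos_y = 5, pos_z = 2, depth = 1.5, height = 2.5, color = 'lightgray'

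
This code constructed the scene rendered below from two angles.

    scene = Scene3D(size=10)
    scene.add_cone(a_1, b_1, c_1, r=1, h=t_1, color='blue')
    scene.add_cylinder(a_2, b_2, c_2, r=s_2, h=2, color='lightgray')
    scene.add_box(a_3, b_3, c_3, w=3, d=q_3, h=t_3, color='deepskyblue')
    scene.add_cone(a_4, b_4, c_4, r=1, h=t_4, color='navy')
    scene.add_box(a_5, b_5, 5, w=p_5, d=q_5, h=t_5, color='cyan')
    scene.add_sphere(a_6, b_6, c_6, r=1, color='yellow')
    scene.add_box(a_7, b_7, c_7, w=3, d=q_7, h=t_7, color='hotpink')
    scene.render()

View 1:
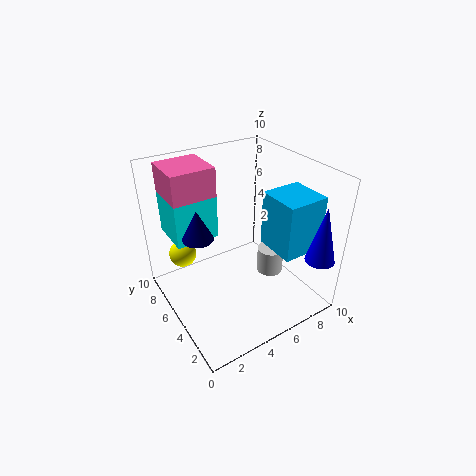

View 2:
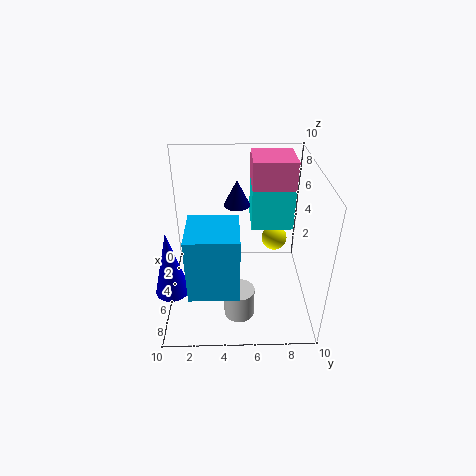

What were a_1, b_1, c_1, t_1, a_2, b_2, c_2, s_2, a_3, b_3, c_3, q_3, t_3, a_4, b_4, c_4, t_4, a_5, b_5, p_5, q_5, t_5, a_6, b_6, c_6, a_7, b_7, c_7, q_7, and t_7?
a_1 = 9, b_1 = 1, c_1 = 4, t_1 = 4, a_2 = 8, b_2 = 5, c_2 = 1, s_2 = 1, a_3 = 7, b_3 = 2, c_3 = 4, q_3 = 3, t_3 = 4, a_4 = 2, b_4 = 5, c_4 = 6, t_4 = 2, a_5 = 1, b_5 = 6, p_5 = 3, q_5 = 3, t_5 = 3, a_6 = 2, b_6 = 8, c_6 = 3, a_7 = 1, b_7 = 6, c_7 = 8, q_7 = 3, t_7 = 2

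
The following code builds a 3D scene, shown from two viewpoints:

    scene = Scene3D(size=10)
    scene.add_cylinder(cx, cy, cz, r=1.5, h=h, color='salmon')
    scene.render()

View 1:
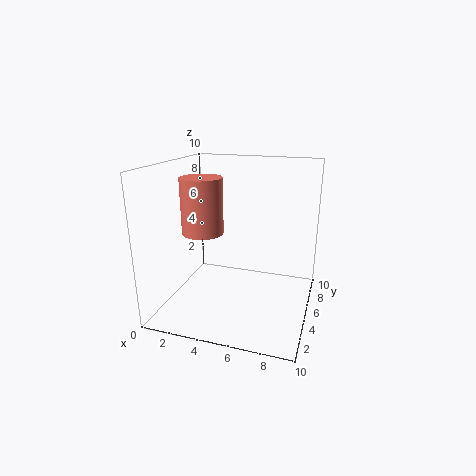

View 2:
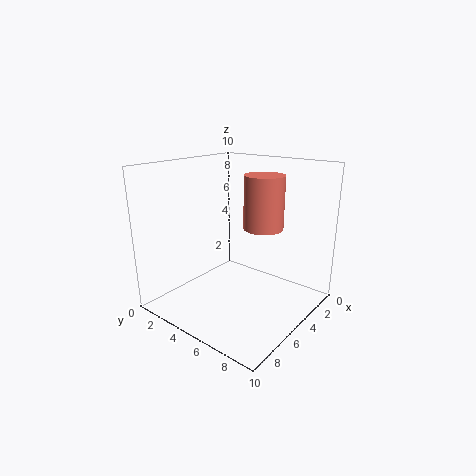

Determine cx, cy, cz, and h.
cx = 2.25; cy = 5.25; cz = 5; h = 4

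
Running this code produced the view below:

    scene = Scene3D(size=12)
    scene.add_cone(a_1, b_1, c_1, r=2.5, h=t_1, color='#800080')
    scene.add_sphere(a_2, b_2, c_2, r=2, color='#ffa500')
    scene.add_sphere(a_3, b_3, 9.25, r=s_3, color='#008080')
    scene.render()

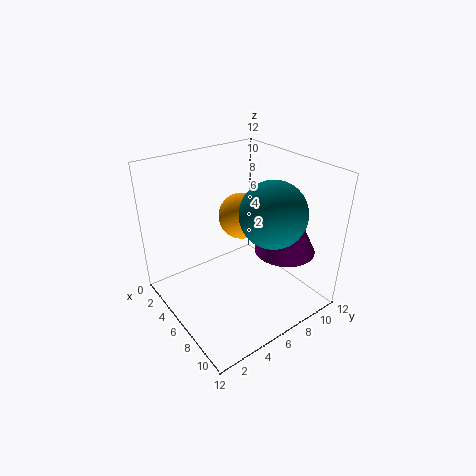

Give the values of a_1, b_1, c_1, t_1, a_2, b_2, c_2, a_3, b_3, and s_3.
a_1 = 8.5
b_1 = 9
c_1 = 5
t_1 = 5
a_2 = 4.5
b_2 = 7.5
c_2 = 7
a_3 = 9.25
b_3 = 6.75
s_3 = 2.5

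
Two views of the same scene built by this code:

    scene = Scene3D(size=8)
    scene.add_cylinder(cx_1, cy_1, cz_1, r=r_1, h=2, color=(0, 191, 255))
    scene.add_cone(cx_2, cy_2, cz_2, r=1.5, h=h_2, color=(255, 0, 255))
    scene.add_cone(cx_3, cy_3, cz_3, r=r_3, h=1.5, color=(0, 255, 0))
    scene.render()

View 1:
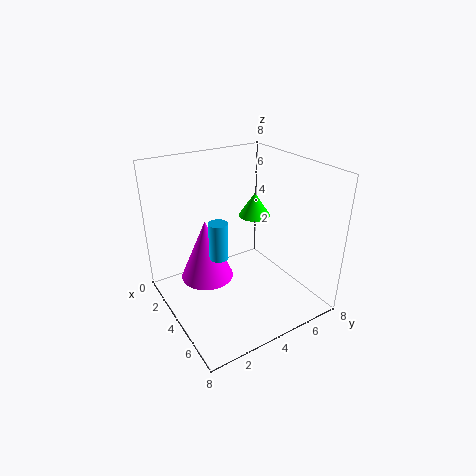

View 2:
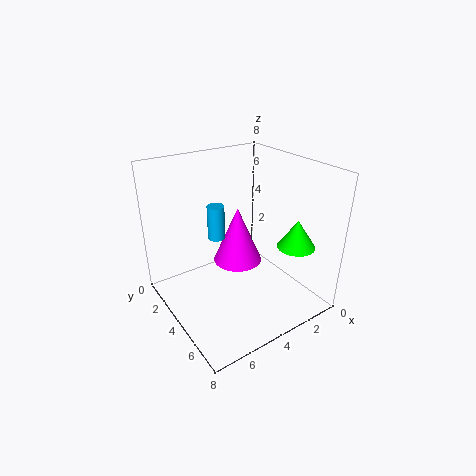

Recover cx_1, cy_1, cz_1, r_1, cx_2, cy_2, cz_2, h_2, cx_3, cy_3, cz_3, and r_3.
cx_1 = 4.5
cy_1 = 2.5
cz_1 = 3.5
r_1 = 0.5
cx_2 = 3
cy_2 = 2.5
cz_2 = 1.5
h_2 = 3.5
cx_3 = 2
cy_3 = 6.5
cz_3 = 4
r_3 = 1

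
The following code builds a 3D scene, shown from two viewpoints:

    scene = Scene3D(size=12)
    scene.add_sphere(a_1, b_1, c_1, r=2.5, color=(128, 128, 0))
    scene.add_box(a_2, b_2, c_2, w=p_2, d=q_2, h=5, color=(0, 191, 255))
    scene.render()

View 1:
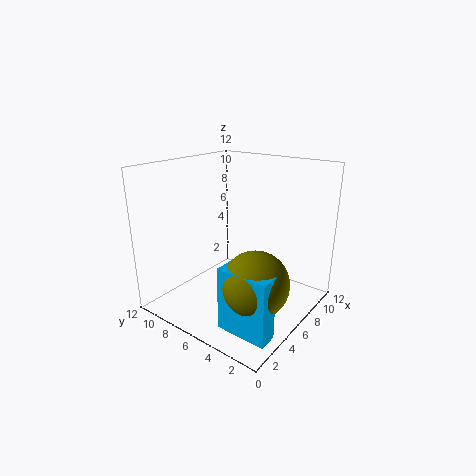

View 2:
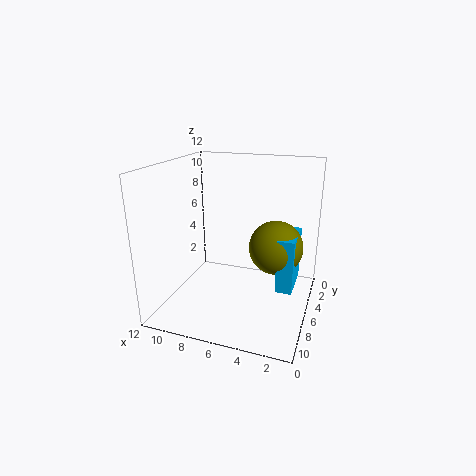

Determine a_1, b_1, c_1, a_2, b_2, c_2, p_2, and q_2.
a_1 = 3.5; b_1 = 2.5; c_1 = 4; a_2 = 1.5; b_2 = 0.5; c_2 = 0.5; p_2 = 1.5; q_2 = 4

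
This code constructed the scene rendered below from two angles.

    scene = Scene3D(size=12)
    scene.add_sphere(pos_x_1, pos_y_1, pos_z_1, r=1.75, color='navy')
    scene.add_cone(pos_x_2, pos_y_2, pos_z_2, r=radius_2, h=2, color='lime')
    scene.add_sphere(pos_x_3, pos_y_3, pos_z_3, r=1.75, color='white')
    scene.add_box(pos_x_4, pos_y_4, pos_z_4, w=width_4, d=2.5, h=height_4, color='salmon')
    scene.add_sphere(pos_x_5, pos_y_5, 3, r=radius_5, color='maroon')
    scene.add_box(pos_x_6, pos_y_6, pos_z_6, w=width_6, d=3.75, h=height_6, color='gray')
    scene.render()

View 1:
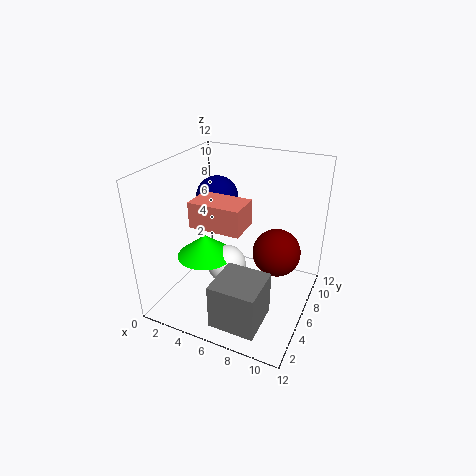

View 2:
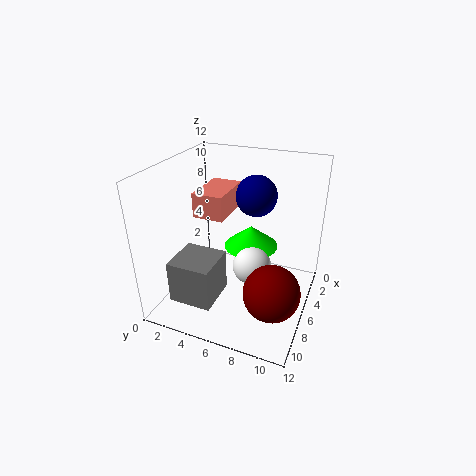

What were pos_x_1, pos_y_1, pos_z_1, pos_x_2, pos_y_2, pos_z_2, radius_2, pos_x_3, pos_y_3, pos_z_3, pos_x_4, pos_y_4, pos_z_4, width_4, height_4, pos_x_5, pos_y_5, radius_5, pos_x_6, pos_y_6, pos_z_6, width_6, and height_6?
pos_x_1 = 3.75, pos_y_1 = 6.75, pos_z_1 = 9, pos_x_2 = 2.75, pos_y_2 = 6, pos_z_2 = 3.5, radius_2 = 2.5, pos_x_3 = 4.5, pos_y_3 = 6.75, pos_z_3 = 2.5, pos_x_4 = 3.5, pos_y_4 = 2.75, pos_z_4 = 8, width_4 = 4, height_4 = 2, pos_x_5 = 8.25, pos_y_5 = 9.75, radius_5 = 2.25, pos_x_6 = 5.75, pos_y_6 = 1, pos_z_6 = 0.5, width_6 = 3.75, height_6 = 3.75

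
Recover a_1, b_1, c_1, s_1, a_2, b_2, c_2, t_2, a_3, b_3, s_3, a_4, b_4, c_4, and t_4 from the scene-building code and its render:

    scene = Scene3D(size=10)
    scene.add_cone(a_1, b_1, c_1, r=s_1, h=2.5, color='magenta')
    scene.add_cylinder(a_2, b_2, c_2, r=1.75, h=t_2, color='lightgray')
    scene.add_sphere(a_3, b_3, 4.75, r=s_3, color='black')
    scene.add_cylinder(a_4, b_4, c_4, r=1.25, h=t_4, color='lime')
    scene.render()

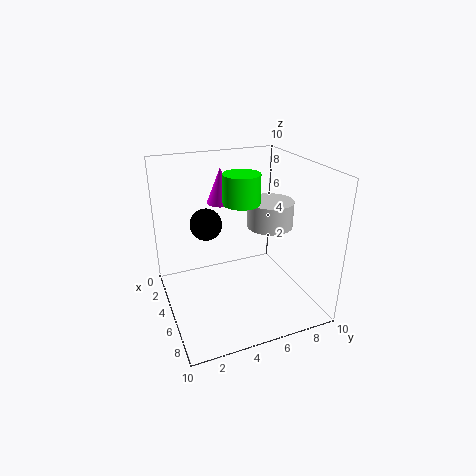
a_1 = 3, b_1 = 4.5, c_1 = 7, s_1 = 1, a_2 = 3.5, b_2 = 8.25, c_2 = 4.75, t_2 = 2, a_3 = 1.5, b_3 = 3.75, s_3 = 1.25, a_4 = 5, b_4 = 5.25, c_4 = 7.5, t_4 = 2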